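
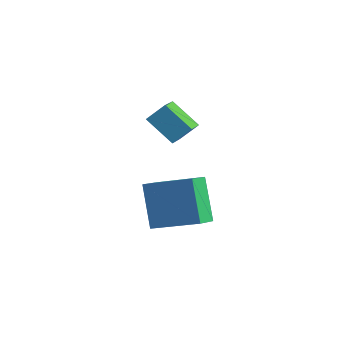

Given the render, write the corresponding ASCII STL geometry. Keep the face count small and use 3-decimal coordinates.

solid 
facet normal -0.839 -0.405 -0.362
outer loop
vertex -1.676 -2.278 0.327
vertex -1.864 -1.536 -0.067
vertex -0.885 -2.763 -0.964
endloop
endfacet
facet normal 0.218 -0.862 0.457
outer loop
vertex 0.484 -2.104 -0.373
vertex -1.676 -2.278 0.327
vertex -0.885 -2.763 -0.964
endloop
endfacet
facet normal -0.839 -0.404 -0.363
outer loop
vertex -0.885 -2.763 -0.964
vertex -1.864 -1.536 -0.067
vertex -1.072 -2.021 -1.358
endloop
endfacet
facet normal 0.498 -0.306 -0.812
outer loop
vertex -1.072 -2.021 -1.358
vertex 0.484 -2.104 -0.373
vertex -0.885 -2.763 -0.964
endloop
endfacet
facet normal -0.497 0.305 0.812
outer loop
vertex -1.676 -2.278 0.327
vertex -0.495 -0.877 0.524
vertex -1.864 -1.536 -0.067
endloop
endfacet
facet normal 0.218 -0.862 0.457
outer loop
vertex -0.308 -1.619 0.918
vertex -1.676 -2.278 0.327
vertex 0.484 -2.104 -0.373
endloop
endfacet
facet normal -0.498 0.306 0.812
outer loop
vertex -0.308 -1.619 0.918
vertex -0.495 -0.877 0.524
vertex -1.676 -2.278 0.327
endloop
endfacet
facet normal -0.218 0.862 -0.457
outer loop
vertex -1.864 -1.536 -0.067
vertex -0.495 -0.877 0.524
vertex -1.072 -2.021 -1.358
endloop
endfacet
facet normal 0.498 -0.305 -0.812
outer loop
vertex 0.296 -1.362 -0.767
vertex 0.484 -2.104 -0.373
vertex -1.072 -2.021 -1.358
endloop
endfacet
facet normal -0.218 0.862 -0.457
outer loop
vertex -1.072 -2.021 -1.358
vertex -0.495 -0.877 0.524
vertex 0.296 -1.362 -0.767
endloop
endfacet
facet normal 0.839 0.405 0.363
outer loop
vertex 0.296 -1.362 -0.767
vertex -0.308 -1.619 0.918
vertex 0.484 -2.104 -0.373
endloop
endfacet
facet normal 0.840 0.404 0.363
outer loop
vertex -0.495 -0.877 0.524
vertex -0.308 -1.619 0.918
vertex 0.296 -1.362 -0.767
endloop
endfacet
facet normal -0.422 -0.588 -0.691
outer loop
vertex -4.091 0.297 0.816
vertex -4.546 1.102 0.409
vertex -3.123 0.471 0.077
endloop
endfacet
facet normal 0.450 -0.797 0.402
outer loop
vertex -2.774 0.958 0.651
vertex -4.091 0.297 0.816
vertex -3.123 0.471 0.077
endloop
endfacet
facet normal -0.422 -0.587 -0.691
outer loop
vertex -3.123 0.471 0.077
vertex -4.546 1.102 0.409
vertex -3.579 1.276 -0.329
endloop
endfacet
facet normal 0.787 0.143 -0.600
outer loop
vertex -3.579 1.276 -0.329
vertex -2.774 0.958 0.651
vertex -3.123 0.471 0.077
endloop
endfacet
facet normal -0.788 -0.142 0.599
outer loop
vertex -4.091 0.297 0.816
vertex -4.197 1.589 0.983
vertex -4.546 1.102 0.409
endloop
endfacet
facet normal 0.450 -0.797 0.402
outer loop
vertex -3.741 0.784 1.389
vertex -4.091 0.297 0.816
vertex -2.774 0.958 0.651
endloop
endfacet
facet normal -0.786 -0.142 0.601
outer loop
vertex -3.741 0.784 1.389
vertex -4.197 1.589 0.983
vertex -4.091 0.297 0.816
endloop
endfacet
facet normal -0.450 0.797 -0.402
outer loop
vertex -4.546 1.102 0.409
vertex -4.197 1.589 0.983
vertex -3.579 1.276 -0.329
endloop
endfacet
facet normal 0.787 0.141 -0.601
outer loop
vertex -3.229 1.763 0.244
vertex -2.774 0.958 0.651
vertex -3.579 1.276 -0.329
endloop
endfacet
facet normal -0.450 0.797 -0.402
outer loop
vertex -3.579 1.276 -0.329
vertex -4.197 1.589 0.983
vertex -3.229 1.763 0.244
endloop
endfacet
facet normal 0.421 0.587 0.691
outer loop
vertex -3.229 1.763 0.244
vertex -3.741 0.784 1.389
vertex -2.774 0.958 0.651
endloop
endfacet
facet normal 0.422 0.587 0.691
outer loop
vertex -4.197 1.589 0.983
vertex -3.741 0.784 1.389
vertex -3.229 1.763 0.244
endloop
endfacet

endsolid


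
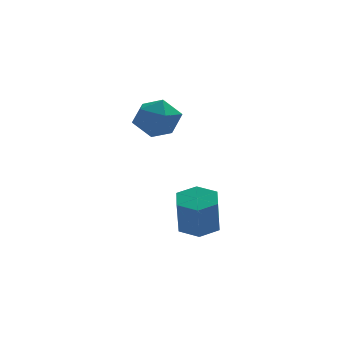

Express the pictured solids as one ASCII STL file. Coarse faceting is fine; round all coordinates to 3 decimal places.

solid 
facet normal 0.354 0.891 -0.284
outer loop
vertex -0.871 2.039 1.893
vertex -1.878 2.512 2.123
vertex -1.08 2.453 2.93
endloop
endfacet
facet normal 0.875 0.484 -0.017
outer loop
vertex -0.871 2.039 1.893
vertex -1.08 2.453 2.93
vertex -0.535 1.464 2.813
endloop
endfacet
facet normal 0.908 -0.116 -0.404
outer loop
vertex -0.871 2.039 1.893
vertex -0.535 1.464 2.813
vertex -0.996 0.911 1.935
endloop
endfacet
facet normal 0.407 -0.079 -0.910
outer loop
vertex -0.871 2.039 1.893
vertex -0.996 0.911 1.935
vertex -1.826 1.559 1.508
endloop
endfacet
facet normal 0.064 0.544 -0.837
outer loop
vertex -0.871 2.039 1.893
vertex -1.826 1.559 1.508
vertex -1.878 2.512 2.123
endloop
endfacet
facet normal 0.695 0.306 0.650
outer loop
vertex -0.535 1.464 2.813
vertex -1.08 2.453 2.93
vertex -1.334 1.581 3.612
endloop
endfacet
facet normal -0.148 0.965 0.217
outer loop
vertex -1.08 2.453 2.93
vertex -1.878 2.512 2.123
vertex -2.164 2.229 3.185
endloop
endfacet
facet normal -0.617 0.403 -0.676
outer loop
vertex -1.878 2.512 2.123
vertex -1.826 1.559 1.508
vertex -2.625 1.676 2.307
endloop
endfacet
facet normal -0.062 -0.604 -0.795
outer loop
vertex -1.826 1.559 1.508
vertex -0.996 0.911 1.935
vertex -2.08 0.687 2.19
endloop
endfacet
facet normal 0.748 -0.663 0.025
outer loop
vertex -0.996 0.911 1.935
vertex -0.535 1.464 2.813
vertex -1.282 0.628 2.997
endloop
endfacet
facet normal -0.407 0.079 0.910
outer loop
vertex -2.289 1.101 3.227
vertex -1.334 1.581 3.612
vertex -2.164 2.229 3.185
endloop
endfacet
facet normal -0.908 0.116 0.404
outer loop
vertex -2.289 1.101 3.227
vertex -2.164 2.229 3.185
vertex -2.625 1.676 2.307
endloop
endfacet
facet normal -0.875 -0.484 0.017
outer loop
vertex -2.289 1.101 3.227
vertex -2.625 1.676 2.307
vertex -2.08 0.687 2.19
endloop
endfacet
facet normal -0.354 -0.891 0.284
outer loop
vertex -2.289 1.101 3.227
vertex -2.08 0.687 2.19
vertex -1.282 0.628 2.997
endloop
endfacet
facet normal -0.064 -0.544 0.837
outer loop
vertex -2.289 1.101 3.227
vertex -1.282 0.628 2.997
vertex -1.334 1.581 3.612
endloop
endfacet
facet normal 0.062 0.604 0.795
outer loop
vertex -2.164 2.229 3.185
vertex -1.334 1.581 3.612
vertex -1.08 2.453 2.93
endloop
endfacet
facet normal -0.748 0.663 -0.025
outer loop
vertex -2.625 1.676 2.307
vertex -2.164 2.229 3.185
vertex -1.878 2.512 2.123
endloop
endfacet
facet normal -0.695 -0.306 -0.650
outer loop
vertex -2.08 0.687 2.19
vertex -2.625 1.676 2.307
vertex -1.826 1.559 1.508
endloop
endfacet
facet normal 0.148 -0.965 -0.217
outer loop
vertex -1.282 0.628 2.997
vertex -2.08 0.687 2.19
vertex -0.996 0.911 1.935
endloop
endfacet
facet normal 0.617 -0.403 0.676
outer loop
vertex -1.334 1.581 3.612
vertex -1.282 0.628 2.997
vertex -0.535 1.464 2.813
endloop
endfacet
facet normal 0.064 0.337 -0.939
outer loop
vertex 0.926 0.39 -2.779
vertex 0.069 -0.016 -2.983
vertex 0.108 0.895 -2.653
endloop
endfacet
facet normal 0.533 0.784 0.318
outer loop
vertex 0.926 0.39 -2.779
vertex 0.108 0.895 -2.653
vertex 0.808 -0.239 -1.033
endloop
endfacet
facet normal 0.534 0.784 0.318
outer loop
vertex 0.808 -0.239 -1.033
vertex 0.108 0.895 -2.653
vertex -0.01 0.267 -0.906
endloop
endfacet
facet normal -0.064 -0.338 0.939
outer loop
vertex 0.808 -0.239 -1.033
vertex -0.01 0.267 -0.906
vertex -0.049 -0.644 -1.237
endloop
endfacet
facet normal 0.064 0.337 -0.939
outer loop
vertex 0.108 0.895 -2.653
vertex 0.069 -0.016 -2.983
vertex -0.749 0.49 -2.857
endloop
endfacet
facet normal -0.463 0.843 0.272
outer loop
vertex 0.108 0.895 -2.653
vertex -0.749 0.49 -2.857
vertex -0.01 0.267 -0.906
endloop
endfacet
facet normal -0.464 0.843 0.272
outer loop
vertex -0.01 0.267 -0.906
vertex -0.749 0.49 -2.857
vertex -0.867 -0.139 -1.11
endloop
endfacet
facet normal -0.063 -0.338 0.939
outer loop
vertex -0.01 0.267 -0.906
vertex -0.867 -0.139 -1.11
vertex -0.049 -0.644 -1.237
endloop
endfacet
facet normal 0.064 0.337 -0.939
outer loop
vertex -0.749 0.49 -2.857
vertex 0.069 -0.016 -2.983
vertex -0.788 -0.421 -3.187
endloop
endfacet
facet normal -0.997 0.059 -0.046
outer loop
vertex -0.749 0.49 -2.857
vertex -0.788 -0.421 -3.187
vertex -0.867 -0.139 -1.11
endloop
endfacet
facet normal -0.997 0.059 -0.046
outer loop
vertex -0.867 -0.139 -1.11
vertex -0.788 -0.421 -3.187
vertex -0.906 -1.05 -1.441
endloop
endfacet
facet normal -0.063 -0.338 0.939
outer loop
vertex -0.867 -0.139 -1.11
vertex -0.906 -1.05 -1.441
vertex -0.049 -0.644 -1.237
endloop
endfacet
facet normal 0.064 0.338 -0.939
outer loop
vertex -0.788 -0.421 -3.187
vertex 0.069 -0.016 -2.983
vertex 0.03 -0.927 -3.314
endloop
endfacet
facet normal -0.534 -0.783 -0.318
outer loop
vertex -0.788 -0.421 -3.187
vertex 0.03 -0.927 -3.314
vertex -0.906 -1.05 -1.441
endloop
endfacet
facet normal -0.533 -0.784 -0.318
outer loop
vertex -0.906 -1.05 -1.441
vertex 0.03 -0.927 -3.314
vertex -0.088 -1.555 -1.567
endloop
endfacet
facet normal -0.064 -0.337 0.939
outer loop
vertex -0.906 -1.05 -1.441
vertex -0.088 -1.555 -1.567
vertex -0.049 -0.644 -1.237
endloop
endfacet
facet normal 0.063 0.338 -0.939
outer loop
vertex 0.03 -0.927 -3.314
vertex 0.069 -0.016 -2.983
vertex 0.887 -0.521 -3.11
endloop
endfacet
facet normal 0.464 -0.843 -0.272
outer loop
vertex 0.03 -0.927 -3.314
vertex 0.887 -0.521 -3.11
vertex -0.088 -1.555 -1.567
endloop
endfacet
facet normal 0.463 -0.843 -0.272
outer loop
vertex -0.088 -1.555 -1.567
vertex 0.887 -0.521 -3.11
vertex 0.769 -1.15 -1.363
endloop
endfacet
facet normal -0.064 -0.337 0.939
outer loop
vertex -0.088 -1.555 -1.567
vertex 0.769 -1.15 -1.363
vertex -0.049 -0.644 -1.237
endloop
endfacet
facet normal 0.063 0.338 -0.939
outer loop
vertex 0.887 -0.521 -3.11
vertex 0.069 -0.016 -2.983
vertex 0.926 0.39 -2.779
endloop
endfacet
facet normal 0.997 -0.059 0.046
outer loop
vertex 0.887 -0.521 -3.11
vertex 0.926 0.39 -2.779
vertex 0.769 -1.15 -1.363
endloop
endfacet
facet normal 0.997 -0.059 0.046
outer loop
vertex 0.769 -1.15 -1.363
vertex 0.926 0.39 -2.779
vertex 0.808 -0.239 -1.033
endloop
endfacet
facet normal -0.064 -0.337 0.939
outer loop
vertex 0.769 -1.15 -1.363
vertex 0.808 -0.239 -1.033
vertex -0.049 -0.644 -1.237
endloop
endfacet

endsolid


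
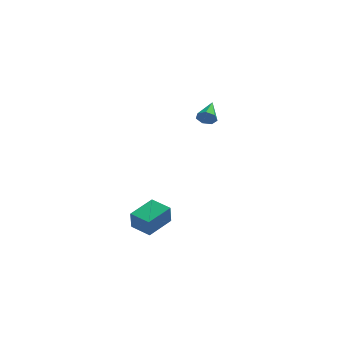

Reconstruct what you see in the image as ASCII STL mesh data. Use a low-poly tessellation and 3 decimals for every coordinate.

solid 
facet normal -0.083 -0.935 -0.344
outer loop
vertex 1.277 3.424 -0.034
vertex 1.047 3.281 0.41
vertex 0.827 3.461 -0.026
endloop
endfacet
facet normal 0.039 0.644 -0.764
outer loop
vertex 1.277 3.424 -0.034
vertex 0.827 3.461 -0.026
vertex 1.153 4.479 0.85
endloop
endfacet
facet normal -0.084 -0.935 -0.344
outer loop
vertex 0.827 3.461 -0.026
vertex 1.047 3.281 0.41
vertex 0.543 3.363 0.31
endloop
endfacet
facet normal -0.696 0.583 -0.418
outer loop
vertex 0.827 3.461 -0.026
vertex 0.543 3.363 0.31
vertex 1.153 4.479 0.85
endloop
endfacet
facet normal -0.084 -0.935 -0.344
outer loop
vertex 0.543 3.363 0.31
vertex 1.047 3.281 0.41
vertex 0.638 3.203 0.722
endloop
endfacet
facet normal -0.886 0.325 0.330
outer loop
vertex 0.543 3.363 0.31
vertex 0.638 3.203 0.722
vertex 1.153 4.479 0.85
endloop
endfacet
facet normal -0.084 -0.935 -0.344
outer loop
vertex 0.638 3.203 0.722
vertex 1.047 3.281 0.41
vertex 1.041 3.102 0.898
endloop
endfacet
facet normal -0.386 0.063 0.920
outer loop
vertex 0.638 3.203 0.722
vertex 1.041 3.102 0.898
vertex 1.153 4.479 0.85
endloop
endfacet
facet normal -0.081 -0.935 -0.344
outer loop
vertex 1.041 3.102 0.898
vertex 1.047 3.281 0.41
vertex 1.448 3.137 0.707
endloop
endfacet
facet normal 0.425 -0.003 0.905
outer loop
vertex 1.041 3.102 0.898
vertex 1.448 3.137 0.707
vertex 1.153 4.479 0.85
endloop
endfacet
facet normal -0.082 -0.936 -0.343
outer loop
vertex 1.448 3.137 0.707
vertex 1.047 3.281 0.41
vertex 1.553 3.28 0.292
endloop
endfacet
facet normal 0.939 0.175 0.298
outer loop
vertex 1.448 3.137 0.707
vertex 1.553 3.28 0.292
vertex 1.153 4.479 0.85
endloop
endfacet
facet normal -0.082 -0.935 -0.344
outer loop
vertex 1.553 3.28 0.292
vertex 1.047 3.281 0.41
vertex 1.277 3.424 -0.034
endloop
endfacet
facet normal 0.767 0.463 -0.445
outer loop
vertex 1.553 3.28 0.292
vertex 1.277 3.424 -0.034
vertex 1.153 4.479 0.85
endloop
endfacet
facet normal -0.524 -0.829 -0.193
outer loop
vertex -0.56 -3.072 -2.909
vertex -1.471 -2.527 -2.776
vertex -0.564 -2.847 -3.863
endloop
endfacet
facet normal 0.852 -0.510 -0.124
outer loop
vertex 0.191 -1.653 -3.584
vertex -0.56 -3.072 -2.909
vertex -0.564 -2.847 -3.863
endloop
endfacet
facet normal -0.524 -0.829 -0.193
outer loop
vertex -0.564 -2.847 -3.863
vertex -1.471 -2.527 -2.776
vertex -1.475 -2.302 -3.73
endloop
endfacet
facet normal -0.004 0.230 -0.973
outer loop
vertex -1.475 -2.302 -3.73
vertex 0.191 -1.653 -3.584
vertex -0.564 -2.847 -3.863
endloop
endfacet
facet normal 0.004 -0.230 0.973
outer loop
vertex -0.56 -3.072 -2.909
vertex -0.716 -1.333 -2.497
vertex -1.471 -2.527 -2.776
endloop
endfacet
facet normal 0.852 -0.510 -0.124
outer loop
vertex 0.195 -1.878 -2.63
vertex -0.56 -3.072 -2.909
vertex 0.191 -1.653 -3.584
endloop
endfacet
facet normal 0.004 -0.230 0.973
outer loop
vertex 0.195 -1.878 -2.63
vertex -0.716 -1.333 -2.497
vertex -0.56 -3.072 -2.909
endloop
endfacet
facet normal -0.852 0.510 0.124
outer loop
vertex -1.471 -2.527 -2.776
vertex -0.716 -1.333 -2.497
vertex -1.475 -2.302 -3.73
endloop
endfacet
facet normal -0.004 0.230 -0.973
outer loop
vertex -0.72 -1.108 -3.451
vertex 0.191 -1.653 -3.584
vertex -1.475 -2.302 -3.73
endloop
endfacet
facet normal -0.852 0.510 0.124
outer loop
vertex -1.475 -2.302 -3.73
vertex -0.716 -1.333 -2.497
vertex -0.72 -1.108 -3.451
endloop
endfacet
facet normal 0.524 0.829 0.193
outer loop
vertex -0.72 -1.108 -3.451
vertex 0.195 -1.878 -2.63
vertex 0.191 -1.653 -3.584
endloop
endfacet
facet normal 0.524 0.829 0.193
outer loop
vertex -0.716 -1.333 -2.497
vertex 0.195 -1.878 -2.63
vertex -0.72 -1.108 -3.451
endloop
endfacet

endsolid


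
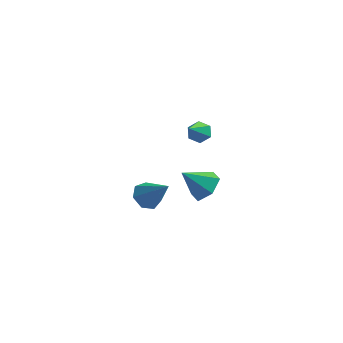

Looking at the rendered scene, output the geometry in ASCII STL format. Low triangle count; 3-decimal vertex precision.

solid 
facet normal 0.073 0.747 -0.661
outer loop
vertex 0.532 1.161 1.238
vertex -0.048 1.315 1.348
vertex 0.401 1.563 1.678
endloop
endfacet
facet normal 0.922 -0.107 0.372
outer loop
vertex 0.532 1.161 1.238
vertex 0.401 1.563 1.678
vertex -0.192 -0.155 2.652
endloop
endfacet
facet normal 0.073 0.747 -0.661
outer loop
vertex 0.401 1.563 1.678
vertex -0.048 1.315 1.348
vertex -0.178 1.717 1.788
endloop
endfacet
facet normal 0.273 0.401 0.874
outer loop
vertex 0.401 1.563 1.678
vertex -0.178 1.717 1.788
vertex -0.192 -0.155 2.652
endloop
endfacet
facet normal 0.073 0.747 -0.661
outer loop
vertex -0.178 1.717 1.788
vertex -0.048 1.315 1.348
vertex -0.628 1.469 1.458
endloop
endfacet
facet normal -0.668 0.316 0.674
outer loop
vertex -0.178 1.717 1.788
vertex -0.628 1.469 1.458
vertex -0.192 -0.155 2.652
endloop
endfacet
facet normal 0.073 0.746 -0.662
outer loop
vertex -0.628 1.469 1.458
vertex -0.048 1.315 1.348
vertex -0.497 1.067 1.019
endloop
endfacet
facet normal -0.960 -0.280 -0.030
outer loop
vertex -0.628 1.469 1.458
vertex -0.497 1.067 1.019
vertex -0.192 -0.155 2.652
endloop
endfacet
facet normal 0.073 0.746 -0.662
outer loop
vertex -0.497 1.067 1.019
vertex -0.048 1.315 1.348
vertex 0.083 0.913 0.909
endloop
endfacet
facet normal -0.310 -0.788 -0.532
outer loop
vertex -0.497 1.067 1.019
vertex 0.083 0.913 0.909
vertex -0.192 -0.155 2.652
endloop
endfacet
facet normal 0.073 0.746 -0.662
outer loop
vertex 0.083 0.913 0.909
vertex -0.048 1.315 1.348
vertex 0.532 1.161 1.238
endloop
endfacet
facet normal 0.630 -0.702 -0.331
outer loop
vertex 0.083 0.913 0.909
vertex 0.532 1.161 1.238
vertex -0.192 -0.155 2.652
endloop
endfacet
facet normal -0.635 0.267 -0.725
outer loop
vertex -2.192 2.563 -5.011
vertex -2.82 2.282 -4.565
vertex -2.494 3.035 -4.573
endloop
endfacet
facet normal 0.832 0.554 -0.023
outer loop
vertex -2.192 2.563 -5.011
vertex -2.494 3.035 -4.573
vertex -1.62 1.778 -3.195
endloop
endfacet
facet normal -0.634 0.267 -0.726
outer loop
vertex -2.494 3.035 -4.573
vertex -2.82 2.282 -4.565
vertex -3.042 2.94 -4.129
endloop
endfacet
facet normal 0.296 0.792 0.535
outer loop
vertex -2.494 3.035 -4.573
vertex -3.042 2.94 -4.129
vertex -1.62 1.778 -3.195
endloop
endfacet
facet normal -0.635 0.266 -0.725
outer loop
vertex -3.042 2.94 -4.129
vertex -2.82 2.282 -4.565
vertex -3.422 2.349 -4.013
endloop
endfacet
facet normal -0.289 0.360 0.887
outer loop
vertex -3.042 2.94 -4.129
vertex -3.422 2.349 -4.013
vertex -1.62 1.778 -3.195
endloop
endfacet
facet normal -0.635 0.268 -0.725
outer loop
vertex -3.422 2.349 -4.013
vertex -2.82 2.282 -4.565
vertex -3.349 1.708 -4.314
endloop
endfacet
facet normal -0.482 -0.417 0.771
outer loop
vertex -3.422 2.349 -4.013
vertex -3.349 1.708 -4.314
vertex -1.62 1.778 -3.195
endloop
endfacet
facet normal -0.635 0.268 -0.725
outer loop
vertex -3.349 1.708 -4.314
vertex -2.82 2.282 -4.565
vertex -2.877 1.5 -4.804
endloop
endfacet
facet normal -0.137 -0.952 0.272
outer loop
vertex -3.349 1.708 -4.314
vertex -2.877 1.5 -4.804
vertex -1.62 1.778 -3.195
endloop
endfacet
facet normal -0.634 0.268 -0.725
outer loop
vertex -2.877 1.5 -4.804
vertex -2.82 2.282 -4.565
vertex -2.362 1.88 -5.114
endloop
endfacet
facet normal 0.483 -0.844 -0.232
outer loop
vertex -2.877 1.5 -4.804
vertex -2.362 1.88 -5.114
vertex -1.62 1.778 -3.195
endloop
endfacet
facet normal -0.635 0.267 -0.725
outer loop
vertex -2.362 1.88 -5.114
vertex -2.82 2.282 -4.565
vertex -2.192 2.563 -5.011
endloop
endfacet
facet normal 0.915 -0.173 -0.363
outer loop
vertex -2.362 1.88 -5.114
vertex -2.192 2.563 -5.011
vertex -1.62 1.778 -3.195
endloop
endfacet
facet normal 0.669 0.255 -0.698
outer loop
vertex 1.193 0.169 -0.835
vertex 0.535 0.136 -1.478
vertex 0.702 0.923 -1.03
endloop
endfacet
facet normal 0.153 0.339 0.928
outer loop
vertex 1.193 0.169 -0.835
vertex 0.702 0.923 -1.03
vertex -0.495 -0.256 -0.402
endloop
endfacet
facet normal 0.670 0.255 -0.697
outer loop
vertex 0.702 0.923 -1.03
vertex 0.535 0.136 -1.478
vertex 0.045 0.89 -1.673
endloop
endfacet
facet normal -0.488 0.741 0.461
outer loop
vertex 0.702 0.923 -1.03
vertex 0.045 0.89 -1.673
vertex -0.495 -0.256 -0.402
endloop
endfacet
facet normal 0.669 0.254 -0.699
outer loop
vertex 0.045 0.89 -1.673
vertex 0.535 0.136 -1.478
vertex -0.123 0.103 -2.12
endloop
endfacet
facet normal -0.947 0.285 -0.146
outer loop
vertex 0.045 0.89 -1.673
vertex -0.123 0.103 -2.12
vertex -0.495 -0.256 -0.402
endloop
endfacet
facet normal 0.669 0.255 -0.698
outer loop
vertex -0.123 0.103 -2.12
vertex 0.535 0.136 -1.478
vertex 0.368 -0.65 -1.925
endloop
endfacet
facet normal -0.767 -0.574 -0.286
outer loop
vertex -0.123 0.103 -2.12
vertex 0.368 -0.65 -1.925
vertex -0.495 -0.256 -0.402
endloop
endfacet
facet normal 0.669 0.255 -0.698
outer loop
vertex 0.368 -0.65 -1.925
vertex 0.535 0.136 -1.478
vertex 1.026 -0.617 -1.282
endloop
endfacet
facet normal -0.127 -0.975 0.180
outer loop
vertex 0.368 -0.65 -1.925
vertex 1.026 -0.617 -1.282
vertex -0.495 -0.256 -0.402
endloop
endfacet
facet normal 0.669 0.255 -0.698
outer loop
vertex 1.026 -0.617 -1.282
vertex 0.535 0.136 -1.478
vertex 1.193 0.169 -0.835
endloop
endfacet
facet normal 0.333 -0.519 0.788
outer loop
vertex 1.026 -0.617 -1.282
vertex 1.193 0.169 -0.835
vertex -0.495 -0.256 -0.402
endloop
endfacet

endsolid


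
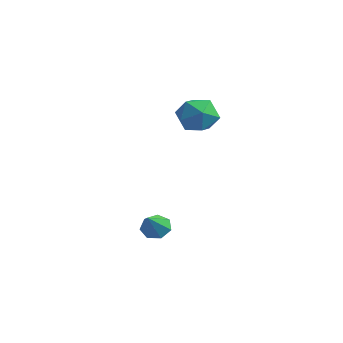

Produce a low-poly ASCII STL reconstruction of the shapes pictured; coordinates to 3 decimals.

solid 
facet normal -0.432 0.625 -0.650
outer loop
vertex 3.262 -2.502 -3.791
vertex 2.758 -2.39 -3.348
vertex 3.346 -2.054 -3.416
endloop
endfacet
facet normal 0.989 -0.077 -0.130
outer loop
vertex 3.262 -2.502 -3.791
vertex 3.346 -2.054 -3.416
vertex 3.382 -3.29 -2.412
endloop
endfacet
facet normal -0.432 0.625 -0.650
outer loop
vertex 3.346 -2.054 -3.416
vertex 2.758 -2.39 -3.348
vertex 2.987 -1.859 -2.99
endloop
endfacet
facet normal 0.782 0.407 0.473
outer loop
vertex 3.346 -2.054 -3.416
vertex 2.987 -1.859 -2.99
vertex 3.382 -3.29 -2.412
endloop
endfacet
facet normal -0.433 0.625 -0.650
outer loop
vertex 2.987 -1.859 -2.99
vertex 2.758 -2.39 -3.348
vertex 2.456 -2.064 -2.833
endloop
endfacet
facet normal 0.115 0.399 0.910
outer loop
vertex 2.987 -1.859 -2.99
vertex 2.456 -2.064 -2.833
vertex 3.382 -3.29 -2.412
endloop
endfacet
facet normal -0.433 0.625 -0.650
outer loop
vertex 2.456 -2.064 -2.833
vertex 2.758 -2.39 -3.348
vertex 2.153 -2.514 -3.064
endloop
endfacet
facet normal -0.512 -0.094 0.854
outer loop
vertex 2.456 -2.064 -2.833
vertex 2.153 -2.514 -3.064
vertex 3.382 -3.29 -2.412
endloop
endfacet
facet normal -0.433 0.624 -0.650
outer loop
vertex 2.153 -2.514 -3.064
vertex 2.758 -2.39 -3.348
vertex 2.305 -2.871 -3.508
endloop
endfacet
facet normal -0.625 -0.699 0.348
outer loop
vertex 2.153 -2.514 -3.064
vertex 2.305 -2.871 -3.508
vertex 3.382 -3.29 -2.412
endloop
endfacet
facet normal -0.433 0.624 -0.650
outer loop
vertex 2.305 -2.871 -3.508
vertex 2.758 -2.39 -3.348
vertex 2.799 -2.866 -3.832
endloop
endfacet
facet normal -0.141 -0.963 -0.230
outer loop
vertex 2.305 -2.871 -3.508
vertex 2.799 -2.866 -3.832
vertex 3.382 -3.29 -2.412
endloop
endfacet
facet normal -0.433 0.624 -0.650
outer loop
vertex 2.799 -2.866 -3.832
vertex 2.758 -2.39 -3.348
vertex 3.262 -2.502 -3.791
endloop
endfacet
facet normal 0.578 -0.686 -0.442
outer loop
vertex 2.799 -2.866 -3.832
vertex 3.262 -2.502 -3.791
vertex 3.382 -3.29 -2.412
endloop
endfacet
facet normal -0.688 0.714 0.128
outer loop
vertex 1.323 0.655 1.809
vertex 1.44 0.584 2.831
vertex 2.021 1.241 2.29
endloop
endfacet
facet normal -0.339 0.804 -0.488
outer loop
vertex 1.323 0.655 1.809
vertex 2.021 1.241 2.29
vertex 2.254 0.794 1.391
endloop
endfacet
facet normal -0.427 0.214 -0.879
outer loop
vertex 1.323 0.655 1.809
vertex 2.254 0.794 1.391
vertex 1.817 -0.139 1.376
endloop
endfacet
facet normal -0.829 -0.241 -0.505
outer loop
vertex 1.323 0.655 1.809
vertex 1.817 -0.139 1.376
vertex 1.313 -0.269 2.266
endloop
endfacet
facet normal -0.991 0.069 0.118
outer loop
vertex 1.323 0.655 1.809
vertex 1.313 -0.269 2.266
vertex 1.44 0.584 2.831
endloop
endfacet
facet normal 0.356 0.870 -0.340
outer loop
vertex 2.254 0.794 1.391
vertex 2.021 1.241 2.29
vertex 2.947 0.809 2.154
endloop
endfacet
facet normal -0.208 0.725 0.657
outer loop
vertex 2.021 1.241 2.29
vertex 1.44 0.584 2.831
vertex 2.443 0.679 3.044
endloop
endfacet
facet normal -0.698 -0.320 0.640
outer loop
vertex 1.44 0.584 2.831
vertex 1.313 -0.269 2.266
vertex 2.006 -0.254 3.029
endloop
endfacet
facet normal -0.437 -0.821 -0.367
outer loop
vertex 1.313 -0.269 2.266
vertex 1.817 -0.139 1.376
vertex 2.239 -0.701 2.13
endloop
endfacet
facet normal 0.215 -0.085 -0.973
outer loop
vertex 1.817 -0.139 1.376
vertex 2.254 0.794 1.391
vertex 2.82 -0.044 1.589
endloop
endfacet
facet normal 0.829 0.241 0.505
outer loop
vertex 2.937 -0.115 2.611
vertex 2.947 0.809 2.154
vertex 2.443 0.679 3.044
endloop
endfacet
facet normal 0.427 -0.214 0.879
outer loop
vertex 2.937 -0.115 2.611
vertex 2.443 0.679 3.044
vertex 2.006 -0.254 3.029
endloop
endfacet
facet normal 0.339 -0.804 0.488
outer loop
vertex 2.937 -0.115 2.611
vertex 2.006 -0.254 3.029
vertex 2.239 -0.701 2.13
endloop
endfacet
facet normal 0.688 -0.714 -0.128
outer loop
vertex 2.937 -0.115 2.611
vertex 2.239 -0.701 2.13
vertex 2.82 -0.044 1.589
endloop
endfacet
facet normal 0.991 -0.069 -0.118
outer loop
vertex 2.937 -0.115 2.611
vertex 2.82 -0.044 1.589
vertex 2.947 0.809 2.154
endloop
endfacet
facet normal 0.437 0.821 0.367
outer loop
vertex 2.443 0.679 3.044
vertex 2.947 0.809 2.154
vertex 2.021 1.241 2.29
endloop
endfacet
facet normal -0.215 0.085 0.973
outer loop
vertex 2.006 -0.254 3.029
vertex 2.443 0.679 3.044
vertex 1.44 0.584 2.831
endloop
endfacet
facet normal -0.356 -0.870 0.340
outer loop
vertex 2.239 -0.701 2.13
vertex 2.006 -0.254 3.029
vertex 1.313 -0.269 2.266
endloop
endfacet
facet normal 0.208 -0.725 -0.657
outer loop
vertex 2.82 -0.044 1.589
vertex 2.239 -0.701 2.13
vertex 1.817 -0.139 1.376
endloop
endfacet
facet normal 0.698 0.320 -0.640
outer loop
vertex 2.947 0.809 2.154
vertex 2.82 -0.044 1.589
vertex 2.254 0.794 1.391
endloop
endfacet

endsolid


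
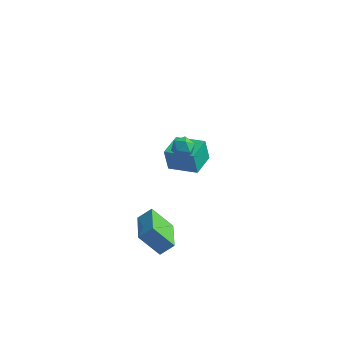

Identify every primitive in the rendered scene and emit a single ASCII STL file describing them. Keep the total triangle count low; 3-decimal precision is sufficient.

solid 
facet normal -0.969 0.095 -0.227
outer loop
vertex -4.885 1.969 -1.742
vertex -4.703 3.544 -1.861
vertex -4.58 1.831 -3.101
endloop
endfacet
facet normal -0.114 -0.991 0.075
outer loop
vertex -2.777 1.656 -2.679
vertex -4.885 1.969 -1.742
vertex -4.58 1.831 -3.101
endloop
endfacet
facet normal -0.969 0.095 -0.227
outer loop
vertex -4.58 1.831 -3.101
vertex -4.703 3.544 -1.861
vertex -4.398 3.406 -3.22
endloop
endfacet
facet normal 0.218 -0.099 -0.971
outer loop
vertex -4.398 3.406 -3.22
vertex -2.777 1.656 -2.679
vertex -4.58 1.831 -3.101
endloop
endfacet
facet normal -0.218 0.099 0.971
outer loop
vertex -4.885 1.969 -1.742
vertex -2.9 3.369 -1.439
vertex -4.703 3.544 -1.861
endloop
endfacet
facet normal -0.114 -0.991 0.075
outer loop
vertex -3.082 1.794 -1.32
vertex -4.885 1.969 -1.742
vertex -2.777 1.656 -2.679
endloop
endfacet
facet normal -0.218 0.099 0.971
outer loop
vertex -3.082 1.794 -1.32
vertex -2.9 3.369 -1.439
vertex -4.885 1.969 -1.742
endloop
endfacet
facet normal 0.114 0.991 -0.075
outer loop
vertex -4.703 3.544 -1.861
vertex -2.9 3.369 -1.439
vertex -4.398 3.406 -3.22
endloop
endfacet
facet normal 0.218 -0.099 -0.971
outer loop
vertex -2.595 3.231 -2.798
vertex -2.777 1.656 -2.679
vertex -4.398 3.406 -3.22
endloop
endfacet
facet normal 0.114 0.991 -0.075
outer loop
vertex -4.398 3.406 -3.22
vertex -2.9 3.369 -1.439
vertex -2.595 3.231 -2.798
endloop
endfacet
facet normal 0.969 -0.095 0.227
outer loop
vertex -2.595 3.231 -2.798
vertex -3.082 1.794 -1.32
vertex -2.777 1.656 -2.679
endloop
endfacet
facet normal 0.969 -0.095 0.227
outer loop
vertex -2.9 3.369 -1.439
vertex -3.082 1.794 -1.32
vertex -2.595 3.231 -2.798
endloop
endfacet
facet normal -0.680 0.565 0.468
outer loop
vertex -2.908 -1.682 3.691
vertex -2.873 -2.106 4.253
vertex -2.444 -1.549 4.204
endloop
endfacet
facet normal -0.291 0.957 0.015
outer loop
vertex -2.908 -1.682 3.691
vertex -2.444 -1.549 4.204
vertex -2.253 -1.48 3.53
endloop
endfacet
facet normal -0.366 0.679 -0.637
outer loop
vertex -2.908 -1.682 3.691
vertex -2.253 -1.48 3.53
vertex -2.564 -1.994 3.161
endloop
endfacet
facet normal -0.801 0.114 -0.587
outer loop
vertex -2.908 -1.682 3.691
vertex -2.564 -1.994 3.161
vertex -2.947 -2.381 3.608
endloop
endfacet
facet normal -0.994 0.044 0.095
outer loop
vertex -2.908 -1.682 3.691
vertex -2.947 -2.381 3.608
vertex -2.873 -2.106 4.253
endloop
endfacet
facet normal 0.395 0.896 0.204
outer loop
vertex -2.253 -1.48 3.53
vertex -2.444 -1.549 4.204
vertex -1.813 -1.779 3.992
endloop
endfacet
facet normal -0.234 0.263 0.936
outer loop
vertex -2.444 -1.549 4.204
vertex -2.873 -2.106 4.253
vertex -2.196 -2.166 4.439
endloop
endfacet
facet normal -0.744 -0.580 0.333
outer loop
vertex -2.873 -2.106 4.253
vertex -2.947 -2.381 3.608
vertex -2.507 -2.68 4.07
endloop
endfacet
facet normal -0.430 -0.467 -0.773
outer loop
vertex -2.947 -2.381 3.608
vertex -2.564 -1.994 3.161
vertex -2.316 -2.611 3.396
endloop
endfacet
facet normal 0.274 0.446 -0.852
outer loop
vertex -2.564 -1.994 3.161
vertex -2.253 -1.48 3.53
vertex -1.887 -2.054 3.347
endloop
endfacet
facet normal 0.801 -0.114 0.587
outer loop
vertex -1.852 -2.478 3.909
vertex -1.813 -1.779 3.992
vertex -2.196 -2.166 4.439
endloop
endfacet
facet normal 0.366 -0.679 0.637
outer loop
vertex -1.852 -2.478 3.909
vertex -2.196 -2.166 4.439
vertex -2.507 -2.68 4.07
endloop
endfacet
facet normal 0.291 -0.957 -0.015
outer loop
vertex -1.852 -2.478 3.909
vertex -2.507 -2.68 4.07
vertex -2.316 -2.611 3.396
endloop
endfacet
facet normal 0.680 -0.565 -0.468
outer loop
vertex -1.852 -2.478 3.909
vertex -2.316 -2.611 3.396
vertex -1.887 -2.054 3.347
endloop
endfacet
facet normal 0.994 -0.044 -0.095
outer loop
vertex -1.852 -2.478 3.909
vertex -1.887 -2.054 3.347
vertex -1.813 -1.779 3.992
endloop
endfacet
facet normal 0.430 0.467 0.773
outer loop
vertex -2.196 -2.166 4.439
vertex -1.813 -1.779 3.992
vertex -2.444 -1.549 4.204
endloop
endfacet
facet normal -0.274 -0.446 0.852
outer loop
vertex -2.507 -2.68 4.07
vertex -2.196 -2.166 4.439
vertex -2.873 -2.106 4.253
endloop
endfacet
facet normal -0.395 -0.896 -0.204
outer loop
vertex -2.316 -2.611 3.396
vertex -2.507 -2.68 4.07
vertex -2.947 -2.381 3.608
endloop
endfacet
facet normal 0.234 -0.263 -0.936
outer loop
vertex -1.887 -2.054 3.347
vertex -2.316 -2.611 3.396
vertex -2.564 -1.994 3.161
endloop
endfacet
facet normal 0.744 0.580 -0.333
outer loop
vertex -1.813 -1.779 3.992
vertex -1.887 -2.054 3.347
vertex -2.253 -1.48 3.53
endloop
endfacet
facet normal -0.669 -0.060 0.741
outer loop
vertex -3.478 -3.887 -2.266
vertex -4.204 -2.004 -2.769
vertex -4.16 -4.325 -2.918
endloop
endfacet
facet normal 0.350 -0.905 0.242
outer loop
vertex -2.956 -4.216 -4.251
vertex -3.478 -3.887 -2.266
vertex -4.16 -4.325 -2.918
endloop
endfacet
facet normal -0.669 -0.060 0.741
outer loop
vertex -4.16 -4.325 -2.918
vertex -4.204 -2.004 -2.769
vertex -4.887 -2.441 -3.421
endloop
endfacet
facet normal -0.656 -0.420 -0.627
outer loop
vertex -4.887 -2.441 -3.421
vertex -2.956 -4.216 -4.251
vertex -4.16 -4.325 -2.918
endloop
endfacet
facet normal 0.656 0.420 0.627
outer loop
vertex -3.478 -3.887 -2.266
vertex -3.0 -1.895 -4.102
vertex -4.204 -2.004 -2.769
endloop
endfacet
facet normal 0.349 -0.906 0.242
outer loop
vertex -2.273 -3.779 -3.599
vertex -3.478 -3.887 -2.266
vertex -2.956 -4.216 -4.251
endloop
endfacet
facet normal 0.656 0.420 0.627
outer loop
vertex -2.273 -3.779 -3.599
vertex -3.0 -1.895 -4.102
vertex -3.478 -3.887 -2.266
endloop
endfacet
facet normal -0.349 0.906 -0.241
outer loop
vertex -4.204 -2.004 -2.769
vertex -3.0 -1.895 -4.102
vertex -4.887 -2.441 -3.421
endloop
endfacet
facet normal -0.656 -0.420 -0.627
outer loop
vertex -3.682 -2.333 -4.754
vertex -2.956 -4.216 -4.251
vertex -4.887 -2.441 -3.421
endloop
endfacet
facet normal -0.349 0.905 -0.243
outer loop
vertex -4.887 -2.441 -3.421
vertex -3.0 -1.895 -4.102
vertex -3.682 -2.333 -4.754
endloop
endfacet
facet normal 0.669 0.060 -0.741
outer loop
vertex -3.682 -2.333 -4.754
vertex -2.273 -3.779 -3.599
vertex -2.956 -4.216 -4.251
endloop
endfacet
facet normal 0.669 0.060 -0.741
outer loop
vertex -3.0 -1.895 -4.102
vertex -2.273 -3.779 -3.599
vertex -3.682 -2.333 -4.754
endloop
endfacet

endsolid


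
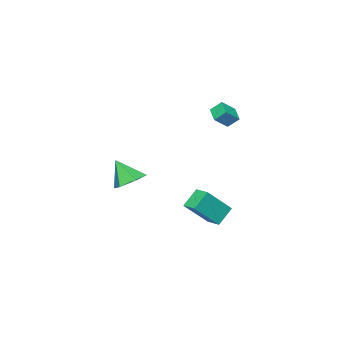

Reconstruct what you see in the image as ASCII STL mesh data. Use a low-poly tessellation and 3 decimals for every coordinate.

solid 
facet normal -0.662 0.245 -0.709
outer loop
vertex -4.282 3.153 -3.681
vertex -4.052 4.079 -3.576
vertex -3.344 3.024 -4.601
endloop
endfacet
facet normal -0.240 -0.965 -0.109
outer loop
vertex -1.928 2.501 -3.084
vertex -4.282 3.153 -3.681
vertex -3.344 3.024 -4.601
endloop
endfacet
facet normal -0.662 0.244 -0.709
outer loop
vertex -3.344 3.024 -4.601
vertex -4.052 4.079 -3.576
vertex -3.114 3.951 -4.496
endloop
endfacet
facet normal 0.711 -0.097 -0.697
outer loop
vertex -3.114 3.951 -4.496
vertex -1.928 2.501 -3.084
vertex -3.344 3.024 -4.601
endloop
endfacet
facet normal -0.711 0.097 0.697
outer loop
vertex -4.282 3.153 -3.681
vertex -2.636 3.556 -2.059
vertex -4.052 4.079 -3.576
endloop
endfacet
facet normal -0.239 -0.965 -0.110
outer loop
vertex -2.866 2.629 -2.164
vertex -4.282 3.153 -3.681
vertex -1.928 2.501 -3.084
endloop
endfacet
facet normal -0.711 0.097 0.697
outer loop
vertex -2.866 2.629 -2.164
vertex -2.636 3.556 -2.059
vertex -4.282 3.153 -3.681
endloop
endfacet
facet normal 0.239 0.965 0.109
outer loop
vertex -4.052 4.079 -3.576
vertex -2.636 3.556 -2.059
vertex -3.114 3.951 -4.496
endloop
endfacet
facet normal 0.711 -0.097 -0.697
outer loop
vertex -1.698 3.427 -2.979
vertex -1.928 2.501 -3.084
vertex -3.114 3.951 -4.496
endloop
endfacet
facet normal 0.240 0.965 0.109
outer loop
vertex -3.114 3.951 -4.496
vertex -2.636 3.556 -2.059
vertex -1.698 3.427 -2.979
endloop
endfacet
facet normal 0.662 -0.245 0.709
outer loop
vertex -1.698 3.427 -2.979
vertex -2.866 2.629 -2.164
vertex -1.928 2.501 -3.084
endloop
endfacet
facet normal 0.662 -0.244 0.709
outer loop
vertex -2.636 3.556 -2.059
vertex -2.866 2.629 -2.164
vertex -1.698 3.427 -2.979
endloop
endfacet
facet normal -0.744 0.262 -0.615
outer loop
vertex -4.542 3.866 3.504
vertex -3.955 4.599 3.106
vertex -4.253 3.319 2.921
endloop
endfacet
facet normal -0.576 -0.719 0.389
outer loop
vertex -3.465 3.041 3.574
vertex -4.542 3.866 3.504
vertex -4.253 3.319 2.921
endloop
endfacet
facet normal -0.743 0.262 -0.615
outer loop
vertex -4.253 3.319 2.921
vertex -3.955 4.599 3.106
vertex -3.666 4.052 2.524
endloop
endfacet
facet normal 0.341 -0.644 -0.685
outer loop
vertex -3.666 4.052 2.524
vertex -3.465 3.041 3.574
vertex -4.253 3.319 2.921
endloop
endfacet
facet normal -0.340 0.644 0.685
outer loop
vertex -4.542 3.866 3.504
vertex -3.167 4.321 3.759
vertex -3.955 4.599 3.106
endloop
endfacet
facet normal -0.576 -0.719 0.390
outer loop
vertex -3.754 3.588 4.156
vertex -4.542 3.866 3.504
vertex -3.465 3.041 3.574
endloop
endfacet
facet normal -0.340 0.644 0.686
outer loop
vertex -3.754 3.588 4.156
vertex -3.167 4.321 3.759
vertex -4.542 3.866 3.504
endloop
endfacet
facet normal 0.576 0.719 -0.389
outer loop
vertex -3.955 4.599 3.106
vertex -3.167 4.321 3.759
vertex -3.666 4.052 2.524
endloop
endfacet
facet normal 0.340 -0.644 -0.685
outer loop
vertex -2.878 3.774 3.176
vertex -3.465 3.041 3.574
vertex -3.666 4.052 2.524
endloop
endfacet
facet normal 0.576 0.719 -0.389
outer loop
vertex -3.666 4.052 2.524
vertex -3.167 4.321 3.759
vertex -2.878 3.774 3.176
endloop
endfacet
facet normal 0.744 -0.262 0.615
outer loop
vertex -2.878 3.774 3.176
vertex -3.754 3.588 4.156
vertex -3.465 3.041 3.574
endloop
endfacet
facet normal 0.744 -0.262 0.615
outer loop
vertex -3.167 4.321 3.759
vertex -3.754 3.588 4.156
vertex -2.878 3.774 3.176
endloop
endfacet
facet normal -0.092 0.536 -0.839
outer loop
vertex 0.834 0.099 -1.533
vertex 0.295 0.75 -1.058
vertex 1.258 0.854 -1.097
endloop
endfacet
facet normal 0.838 -0.534 0.110
outer loop
vertex 0.834 0.099 -1.533
vertex 1.258 0.854 -1.097
vertex 0.445 -0.13 0.318
endloop
endfacet
facet normal -0.092 0.536 -0.839
outer loop
vertex 1.258 0.854 -1.097
vertex 0.295 0.75 -1.058
vertex 0.719 1.505 -0.622
endloop
endfacet
facet normal 0.777 0.211 0.593
outer loop
vertex 1.258 0.854 -1.097
vertex 0.719 1.505 -0.622
vertex 0.445 -0.13 0.318
endloop
endfacet
facet normal -0.092 0.536 -0.839
outer loop
vertex 0.719 1.505 -0.622
vertex 0.295 0.75 -1.058
vertex -0.245 1.401 -0.583
endloop
endfacet
facet normal -0.019 0.501 0.865
outer loop
vertex 0.719 1.505 -0.622
vertex -0.245 1.401 -0.583
vertex 0.445 -0.13 0.318
endloop
endfacet
facet normal -0.092 0.536 -0.839
outer loop
vertex -0.245 1.401 -0.583
vertex 0.295 0.75 -1.058
vertex -0.669 0.646 -1.019
endloop
endfacet
facet normal -0.754 0.045 0.655
outer loop
vertex -0.245 1.401 -0.583
vertex -0.669 0.646 -1.019
vertex 0.445 -0.13 0.318
endloop
endfacet
facet normal -0.092 0.536 -0.839
outer loop
vertex -0.669 0.646 -1.019
vertex 0.295 0.75 -1.058
vertex -0.129 -0.005 -1.494
endloop
endfacet
facet normal -0.693 -0.700 0.171
outer loop
vertex -0.669 0.646 -1.019
vertex -0.129 -0.005 -1.494
vertex 0.445 -0.13 0.318
endloop
endfacet
facet normal -0.092 0.536 -0.839
outer loop
vertex -0.129 -0.005 -1.494
vertex 0.295 0.75 -1.058
vertex 0.834 0.099 -1.533
endloop
endfacet
facet normal 0.103 -0.990 -0.101
outer loop
vertex -0.129 -0.005 -1.494
vertex 0.834 0.099 -1.533
vertex 0.445 -0.13 0.318
endloop
endfacet

endsolid


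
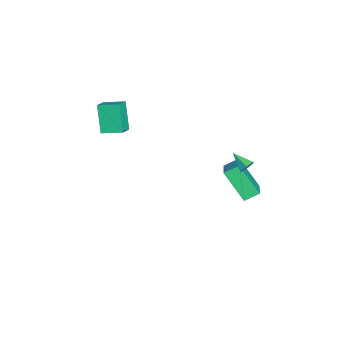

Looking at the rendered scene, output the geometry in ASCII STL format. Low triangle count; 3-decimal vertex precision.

solid 
facet normal 0.528 0.711 -0.464
outer loop
vertex 0.73 3.679 2.438
vertex 0.381 3.695 2.066
vertex 0.333 3.997 2.474
endloop
endfacet
facet normal 0.125 0.044 0.991
outer loop
vertex 0.73 3.679 2.438
vertex 0.333 3.997 2.474
vertex -0.221 2.885 2.594
endloop
endfacet
facet normal 0.530 0.710 -0.463
outer loop
vertex 0.333 3.997 2.474
vertex 0.381 3.695 2.066
vertex -0.015 4.014 2.102
endloop
endfacet
facet normal -0.661 0.398 0.636
outer loop
vertex 0.333 3.997 2.474
vertex -0.015 4.014 2.102
vertex -0.221 2.885 2.594
endloop
endfacet
facet normal 0.530 0.710 -0.463
outer loop
vertex -0.015 4.014 2.102
vertex 0.381 3.695 2.066
vertex 0.033 3.712 1.694
endloop
endfacet
facet normal -0.978 0.097 -0.187
outer loop
vertex -0.015 4.014 2.102
vertex 0.033 3.712 1.694
vertex -0.221 2.885 2.594
endloop
endfacet
facet normal 0.529 0.712 -0.462
outer loop
vertex 0.033 3.712 1.694
vertex 0.381 3.695 2.066
vertex 0.43 3.394 1.658
endloop
endfacet
facet normal -0.507 -0.559 -0.656
outer loop
vertex 0.033 3.712 1.694
vertex 0.43 3.394 1.658
vertex -0.221 2.885 2.594
endloop
endfacet
facet normal 0.529 0.712 -0.462
outer loop
vertex 0.43 3.394 1.658
vertex 0.381 3.695 2.066
vertex 0.778 3.377 2.03
endloop
endfacet
facet normal 0.278 -0.912 -0.302
outer loop
vertex 0.43 3.394 1.658
vertex 0.778 3.377 2.03
vertex -0.221 2.885 2.594
endloop
endfacet
facet normal 0.528 0.711 -0.464
outer loop
vertex 0.778 3.377 2.03
vertex 0.381 3.695 2.066
vertex 0.73 3.679 2.438
endloop
endfacet
facet normal 0.595 -0.611 0.522
outer loop
vertex 0.778 3.377 2.03
vertex 0.73 3.679 2.438
vertex -0.221 2.885 2.594
endloop
endfacet
facet normal -0.325 -0.553 0.767
outer loop
vertex -3.33 2.998 -1.453
vertex -4.672 2.874 -2.112
vertex -3.024 2.169 -1.921
endloop
endfacet
facet normal 0.895 0.082 0.439
outer loop
vertex -2.308 3.386 -3.608
vertex -3.33 2.998 -1.453
vertex -3.024 2.169 -1.921
endloop
endfacet
facet normal -0.325 -0.553 0.767
outer loop
vertex -3.024 2.169 -1.921
vertex -4.672 2.874 -2.112
vertex -4.366 2.045 -2.58
endloop
endfacet
facet normal 0.306 -0.829 -0.468
outer loop
vertex -4.366 2.045 -2.58
vertex -2.308 3.386 -3.608
vertex -3.024 2.169 -1.921
endloop
endfacet
facet normal -0.306 0.829 0.468
outer loop
vertex -3.33 2.998 -1.453
vertex -3.956 4.091 -3.799
vertex -4.672 2.874 -2.112
endloop
endfacet
facet normal 0.895 0.082 0.439
outer loop
vertex -2.614 4.215 -3.14
vertex -3.33 2.998 -1.453
vertex -2.308 3.386 -3.608
endloop
endfacet
facet normal -0.306 0.829 0.468
outer loop
vertex -2.614 4.215 -3.14
vertex -3.956 4.091 -3.799
vertex -3.33 2.998 -1.453
endloop
endfacet
facet normal -0.895 -0.082 -0.439
outer loop
vertex -4.672 2.874 -2.112
vertex -3.956 4.091 -3.799
vertex -4.366 2.045 -2.58
endloop
endfacet
facet normal 0.306 -0.829 -0.468
outer loop
vertex -3.65 3.262 -4.267
vertex -2.308 3.386 -3.608
vertex -4.366 2.045 -2.58
endloop
endfacet
facet normal -0.895 -0.082 -0.439
outer loop
vertex -4.366 2.045 -2.58
vertex -3.956 4.091 -3.799
vertex -3.65 3.262 -4.267
endloop
endfacet
facet normal 0.325 0.553 -0.767
outer loop
vertex -3.65 3.262 -4.267
vertex -2.614 4.215 -3.14
vertex -2.308 3.386 -3.608
endloop
endfacet
facet normal 0.325 0.553 -0.767
outer loop
vertex -3.956 4.091 -3.799
vertex -2.614 4.215 -3.14
vertex -3.65 3.262 -4.267
endloop
endfacet
facet normal -0.509 -0.172 0.843
outer loop
vertex -3.72 -4.871 2.66
vertex -3.581 -3.614 3.001
vertex -4.506 -4.667 2.227
endloop
endfacet
facet normal -0.106 -0.960 -0.260
outer loop
vertex -3.559 -4.346 0.659
vertex -3.72 -4.871 2.66
vertex -4.506 -4.667 2.227
endloop
endfacet
facet normal -0.509 -0.172 0.843
outer loop
vertex -4.506 -4.667 2.227
vertex -3.581 -3.614 3.001
vertex -4.367 -3.41 2.568
endloop
endfacet
facet normal -0.854 0.222 -0.470
outer loop
vertex -4.367 -3.41 2.568
vertex -3.559 -4.346 0.659
vertex -4.506 -4.667 2.227
endloop
endfacet
facet normal 0.854 -0.222 0.470
outer loop
vertex -3.72 -4.871 2.66
vertex -2.634 -3.293 1.433
vertex -3.581 -3.614 3.001
endloop
endfacet
facet normal -0.106 -0.960 -0.260
outer loop
vertex -2.773 -4.55 1.092
vertex -3.72 -4.871 2.66
vertex -3.559 -4.346 0.659
endloop
endfacet
facet normal 0.854 -0.222 0.470
outer loop
vertex -2.773 -4.55 1.092
vertex -2.634 -3.293 1.433
vertex -3.72 -4.871 2.66
endloop
endfacet
facet normal 0.106 0.960 0.260
outer loop
vertex -3.581 -3.614 3.001
vertex -2.634 -3.293 1.433
vertex -4.367 -3.41 2.568
endloop
endfacet
facet normal -0.854 0.222 -0.470
outer loop
vertex -3.42 -3.089 1.0
vertex -3.559 -4.346 0.659
vertex -4.367 -3.41 2.568
endloop
endfacet
facet normal 0.106 0.960 0.260
outer loop
vertex -4.367 -3.41 2.568
vertex -2.634 -3.293 1.433
vertex -3.42 -3.089 1.0
endloop
endfacet
facet normal 0.509 0.172 -0.843
outer loop
vertex -3.42 -3.089 1.0
vertex -2.773 -4.55 1.092
vertex -3.559 -4.346 0.659
endloop
endfacet
facet normal 0.509 0.172 -0.843
outer loop
vertex -2.634 -3.293 1.433
vertex -2.773 -4.55 1.092
vertex -3.42 -3.089 1.0
endloop
endfacet

endsolid


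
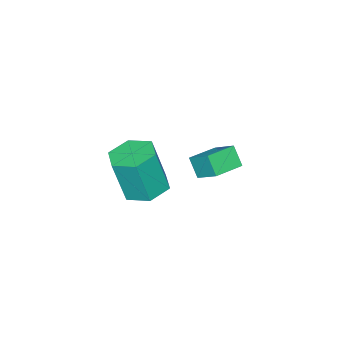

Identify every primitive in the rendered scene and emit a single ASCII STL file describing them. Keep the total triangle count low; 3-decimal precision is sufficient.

solid 
facet normal -0.156 0.196 -0.968
outer loop
vertex -0.661 -3.054 -4.92
vertex -1.624 -2.864 -4.726
vertex -0.95 -2.126 -4.685
endloop
endfacet
facet normal 0.945 0.316 -0.088
outer loop
vertex -0.661 -3.054 -4.92
vertex -0.95 -2.126 -4.685
vertex -0.334 -3.466 -2.887
endloop
endfacet
facet normal 0.945 0.316 -0.088
outer loop
vertex -0.334 -3.466 -2.887
vertex -0.95 -2.126 -4.685
vertex -0.623 -2.538 -2.653
endloop
endfacet
facet normal 0.156 -0.196 0.968
outer loop
vertex -0.334 -3.466 -2.887
vertex -0.623 -2.538 -2.653
vertex -1.296 -3.276 -2.694
endloop
endfacet
facet normal -0.155 0.196 -0.968
outer loop
vertex -0.95 -2.126 -4.685
vertex -1.624 -2.864 -4.726
vertex -1.913 -1.936 -4.492
endloop
endfacet
facet normal 0.222 0.962 0.159
outer loop
vertex -0.95 -2.126 -4.685
vertex -1.913 -1.936 -4.492
vertex -0.623 -2.538 -2.653
endloop
endfacet
facet normal 0.222 0.962 0.159
outer loop
vertex -0.623 -2.538 -2.653
vertex -1.913 -1.936 -4.492
vertex -1.585 -2.348 -2.459
endloop
endfacet
facet normal 0.156 -0.196 0.968
outer loop
vertex -0.623 -2.538 -2.653
vertex -1.585 -2.348 -2.459
vertex -1.296 -3.276 -2.694
endloop
endfacet
facet normal -0.156 0.196 -0.968
outer loop
vertex -1.913 -1.936 -4.492
vertex -1.624 -2.864 -4.726
vertex -2.586 -2.674 -4.533
endloop
endfacet
facet normal -0.723 0.645 0.247
outer loop
vertex -1.913 -1.936 -4.492
vertex -2.586 -2.674 -4.533
vertex -1.585 -2.348 -2.459
endloop
endfacet
facet normal -0.722 0.646 0.247
outer loop
vertex -1.585 -2.348 -2.459
vertex -2.586 -2.674 -4.533
vertex -2.259 -3.086 -2.5
endloop
endfacet
facet normal 0.156 -0.196 0.968
outer loop
vertex -1.585 -2.348 -2.459
vertex -2.259 -3.086 -2.5
vertex -1.296 -3.276 -2.694
endloop
endfacet
facet normal -0.156 0.196 -0.968
outer loop
vertex -2.586 -2.674 -4.533
vertex -1.624 -2.864 -4.726
vertex -2.297 -3.602 -4.767
endloop
endfacet
facet normal -0.945 -0.316 0.088
outer loop
vertex -2.586 -2.674 -4.533
vertex -2.297 -3.602 -4.767
vertex -2.259 -3.086 -2.5
endloop
endfacet
facet normal -0.945 -0.316 0.088
outer loop
vertex -2.259 -3.086 -2.5
vertex -2.297 -3.602 -4.767
vertex -1.97 -4.014 -2.735
endloop
endfacet
facet normal 0.156 -0.196 0.968
outer loop
vertex -2.259 -3.086 -2.5
vertex -1.97 -4.014 -2.735
vertex -1.296 -3.276 -2.694
endloop
endfacet
facet normal -0.156 0.196 -0.968
outer loop
vertex -2.297 -3.602 -4.767
vertex -1.624 -2.864 -4.726
vertex -1.335 -3.792 -4.961
endloop
endfacet
facet normal -0.222 -0.962 -0.159
outer loop
vertex -2.297 -3.602 -4.767
vertex -1.335 -3.792 -4.961
vertex -1.97 -4.014 -2.735
endloop
endfacet
facet normal -0.222 -0.962 -0.159
outer loop
vertex -1.97 -4.014 -2.735
vertex -1.335 -3.792 -4.961
vertex -1.007 -4.204 -2.928
endloop
endfacet
facet normal 0.155 -0.196 0.968
outer loop
vertex -1.97 -4.014 -2.735
vertex -1.007 -4.204 -2.928
vertex -1.296 -3.276 -2.694
endloop
endfacet
facet normal -0.156 0.196 -0.968
outer loop
vertex -1.335 -3.792 -4.961
vertex -1.624 -2.864 -4.726
vertex -0.661 -3.054 -4.92
endloop
endfacet
facet normal 0.722 -0.646 -0.247
outer loop
vertex -1.335 -3.792 -4.961
vertex -0.661 -3.054 -4.92
vertex -1.007 -4.204 -2.928
endloop
endfacet
facet normal 0.723 -0.645 -0.247
outer loop
vertex -1.007 -4.204 -2.928
vertex -0.661 -3.054 -4.92
vertex -0.334 -3.466 -2.887
endloop
endfacet
facet normal 0.156 -0.196 0.968
outer loop
vertex -1.007 -4.204 -2.928
vertex -0.334 -3.466 -2.887
vertex -1.296 -3.276 -2.694
endloop
endfacet
facet normal -0.976 0.197 -0.094
outer loop
vertex -1.248 1.489 0.287
vertex -1.072 2.01 -0.451
vertex -1.368 0.576 -0.386
endloop
endfacet
facet normal -0.191 -0.566 0.802
outer loop
vertex -0.148 0.33 -0.269
vertex -1.248 1.489 0.287
vertex -1.368 0.576 -0.386
endloop
endfacet
facet normal -0.976 0.197 -0.094
outer loop
vertex -1.368 0.576 -0.386
vertex -1.072 2.01 -0.451
vertex -1.192 1.097 -1.124
endloop
endfacet
facet normal -0.105 -0.800 -0.590
outer loop
vertex -1.192 1.097 -1.124
vertex -0.148 0.33 -0.269
vertex -1.368 0.576 -0.386
endloop
endfacet
facet normal 0.105 0.800 0.590
outer loop
vertex -1.248 1.489 0.287
vertex 0.148 1.764 -0.334
vertex -1.072 2.01 -0.451
endloop
endfacet
facet normal -0.191 -0.566 0.802
outer loop
vertex -0.028 1.243 0.404
vertex -1.248 1.489 0.287
vertex -0.148 0.33 -0.269
endloop
endfacet
facet normal 0.105 0.800 0.590
outer loop
vertex -0.028 1.243 0.404
vertex 0.148 1.764 -0.334
vertex -1.248 1.489 0.287
endloop
endfacet
facet normal 0.191 0.566 -0.802
outer loop
vertex -1.072 2.01 -0.451
vertex 0.148 1.764 -0.334
vertex -1.192 1.097 -1.124
endloop
endfacet
facet normal -0.105 -0.800 -0.590
outer loop
vertex 0.028 0.851 -1.007
vertex -0.148 0.33 -0.269
vertex -1.192 1.097 -1.124
endloop
endfacet
facet normal 0.191 0.566 -0.802
outer loop
vertex -1.192 1.097 -1.124
vertex 0.148 1.764 -0.334
vertex 0.028 0.851 -1.007
endloop
endfacet
facet normal 0.976 -0.197 0.094
outer loop
vertex 0.028 0.851 -1.007
vertex -0.028 1.243 0.404
vertex -0.148 0.33 -0.269
endloop
endfacet
facet normal 0.976 -0.197 0.094
outer loop
vertex 0.148 1.764 -0.334
vertex -0.028 1.243 0.404
vertex 0.028 0.851 -1.007
endloop
endfacet

endsolid


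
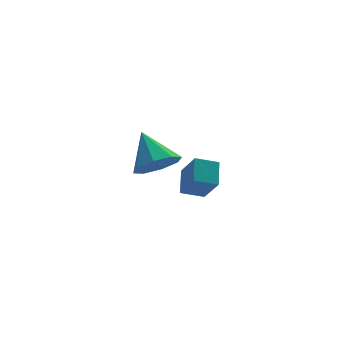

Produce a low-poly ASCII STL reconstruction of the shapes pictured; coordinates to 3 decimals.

solid 
facet normal 0.072 -0.745 -0.663
outer loop
vertex 2.931 0.929 2.646
vertex 1.996 1.178 2.264
vertex 2.975 1.46 2.054
endloop
endfacet
facet normal 0.848 0.362 0.387
outer loop
vertex 2.931 0.929 2.646
vertex 2.975 1.46 2.054
vertex 1.864 2.542 3.476
endloop
endfacet
facet normal 0.073 -0.746 -0.662
outer loop
vertex 2.975 1.46 2.054
vertex 1.996 1.178 2.264
vertex 2.446 1.825 1.585
endloop
endfacet
facet normal 0.624 0.775 -0.101
outer loop
vertex 2.975 1.46 2.054
vertex 2.446 1.825 1.585
vertex 1.864 2.542 3.476
endloop
endfacet
facet normal 0.072 -0.746 -0.662
outer loop
vertex 2.446 1.825 1.585
vertex 1.996 1.178 2.264
vertex 1.653 1.811 1.514
endloop
endfacet
facet normal 0.015 0.936 -0.350
outer loop
vertex 2.446 1.825 1.585
vertex 1.653 1.811 1.514
vertex 1.864 2.542 3.476
endloop
endfacet
facet normal 0.072 -0.746 -0.662
outer loop
vertex 1.653 1.811 1.514
vertex 1.996 1.178 2.264
vertex 1.061 1.427 1.882
endloop
endfacet
facet normal -0.622 0.753 -0.214
outer loop
vertex 1.653 1.811 1.514
vertex 1.061 1.427 1.882
vertex 1.864 2.542 3.476
endloop
endfacet
facet normal 0.072 -0.745 -0.663
outer loop
vertex 1.061 1.427 1.882
vertex 1.996 1.178 2.264
vertex 1.017 0.896 2.474
endloop
endfacet
facet normal -0.915 0.331 0.229
outer loop
vertex 1.061 1.427 1.882
vertex 1.017 0.896 2.474
vertex 1.864 2.542 3.476
endloop
endfacet
facet normal 0.073 -0.746 -0.662
outer loop
vertex 1.017 0.896 2.474
vertex 1.996 1.178 2.264
vertex 1.547 0.531 2.943
endloop
endfacet
facet normal -0.691 -0.081 0.718
outer loop
vertex 1.017 0.896 2.474
vertex 1.547 0.531 2.943
vertex 1.864 2.542 3.476
endloop
endfacet
facet normal 0.073 -0.746 -0.662
outer loop
vertex 1.547 0.531 2.943
vertex 1.996 1.178 2.264
vertex 2.339 0.545 3.014
endloop
endfacet
facet normal -0.082 -0.243 0.966
outer loop
vertex 1.547 0.531 2.943
vertex 2.339 0.545 3.014
vertex 1.864 2.542 3.476
endloop
endfacet
facet normal 0.072 -0.746 -0.662
outer loop
vertex 2.339 0.545 3.014
vertex 1.996 1.178 2.264
vertex 2.931 0.929 2.646
endloop
endfacet
facet normal 0.555 -0.060 0.830
outer loop
vertex 2.339 0.545 3.014
vertex 2.931 0.929 2.646
vertex 1.864 2.542 3.476
endloop
endfacet
facet normal -0.923 0.215 0.320
outer loop
vertex 1.854 -2.801 4.841
vertex 1.673 -1.929 3.734
vertex 1.432 -3.682 4.216
endloop
endfacet
facet normal 0.127 -0.614 0.779
outer loop
vertex 2.327 -3.891 3.906
vertex 1.854 -2.801 4.841
vertex 1.432 -3.682 4.216
endloop
endfacet
facet normal -0.923 0.215 0.320
outer loop
vertex 1.432 -3.682 4.216
vertex 1.673 -1.929 3.734
vertex 1.251 -2.811 3.11
endloop
endfacet
facet normal -0.364 -0.760 -0.539
outer loop
vertex 1.251 -2.811 3.11
vertex 2.327 -3.891 3.906
vertex 1.432 -3.682 4.216
endloop
endfacet
facet normal 0.364 0.760 0.539
outer loop
vertex 1.854 -2.801 4.841
vertex 2.568 -2.138 3.424
vertex 1.673 -1.929 3.734
endloop
endfacet
facet normal 0.128 -0.613 0.780
outer loop
vertex 2.749 -3.009 4.53
vertex 1.854 -2.801 4.841
vertex 2.327 -3.891 3.906
endloop
endfacet
facet normal 0.364 0.760 0.539
outer loop
vertex 2.749 -3.009 4.53
vertex 2.568 -2.138 3.424
vertex 1.854 -2.801 4.841
endloop
endfacet
facet normal -0.127 0.613 -0.780
outer loop
vertex 1.673 -1.929 3.734
vertex 2.568 -2.138 3.424
vertex 1.251 -2.811 3.11
endloop
endfacet
facet normal -0.364 -0.760 -0.539
outer loop
vertex 2.146 -3.019 2.799
vertex 2.327 -3.891 3.906
vertex 1.251 -2.811 3.11
endloop
endfacet
facet normal -0.128 0.614 -0.779
outer loop
vertex 1.251 -2.811 3.11
vertex 2.568 -2.138 3.424
vertex 2.146 -3.019 2.799
endloop
endfacet
facet normal 0.923 -0.215 -0.320
outer loop
vertex 2.146 -3.019 2.799
vertex 2.749 -3.009 4.53
vertex 2.327 -3.891 3.906
endloop
endfacet
facet normal 0.923 -0.215 -0.320
outer loop
vertex 2.568 -2.138 3.424
vertex 2.749 -3.009 4.53
vertex 2.146 -3.019 2.799
endloop
endfacet

endsolid


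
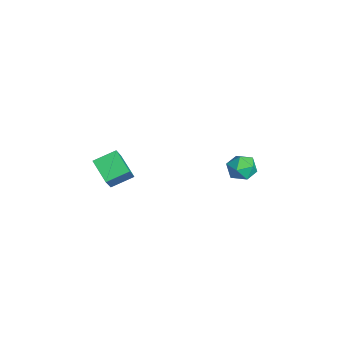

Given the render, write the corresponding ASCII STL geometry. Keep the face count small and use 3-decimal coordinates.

solid 
facet normal -0.862 0.468 0.195
outer loop
vertex -1.8 2.959 -2.873
vertex -1.927 2.446 -2.204
vertex -1.506 3.18 -2.105
endloop
endfacet
facet normal -0.394 0.912 -0.112
outer loop
vertex -1.8 2.959 -2.873
vertex -1.506 3.18 -2.105
vertex -1.025 3.303 -2.797
endloop
endfacet
facet normal -0.209 0.636 -0.743
outer loop
vertex -1.8 2.959 -2.873
vertex -1.025 3.303 -2.797
vertex -1.15 2.646 -3.324
endloop
endfacet
facet normal -0.563 0.021 -0.826
outer loop
vertex -1.8 2.959 -2.873
vertex -1.15 2.646 -3.324
vertex -1.707 2.116 -2.958
endloop
endfacet
facet normal -0.966 -0.082 -0.246
outer loop
vertex -1.8 2.959 -2.873
vertex -1.707 2.116 -2.958
vertex -1.927 2.446 -2.204
endloop
endfacet
facet normal 0.189 0.936 0.298
outer loop
vertex -1.025 3.303 -2.797
vertex -1.506 3.18 -2.105
vertex -0.673 3.004 -2.082
endloop
endfacet
facet normal -0.566 0.217 0.796
outer loop
vertex -1.506 3.18 -2.105
vertex -1.927 2.446 -2.204
vertex -1.23 2.474 -1.716
endloop
endfacet
facet normal -0.735 -0.673 0.080
outer loop
vertex -1.927 2.446 -2.204
vertex -1.707 2.116 -2.958
vertex -1.355 1.817 -2.243
endloop
endfacet
facet normal -0.083 -0.506 -0.859
outer loop
vertex -1.707 2.116 -2.958
vertex -1.15 2.646 -3.324
vertex -0.874 1.94 -2.935
endloop
endfacet
facet normal 0.487 0.488 -0.724
outer loop
vertex -1.15 2.646 -3.324
vertex -1.025 3.303 -2.797
vertex -0.453 2.674 -2.836
endloop
endfacet
facet normal 0.563 -0.021 0.826
outer loop
vertex -0.58 2.161 -2.167
vertex -0.673 3.004 -2.082
vertex -1.23 2.474 -1.716
endloop
endfacet
facet normal 0.209 -0.636 0.743
outer loop
vertex -0.58 2.161 -2.167
vertex -1.23 2.474 -1.716
vertex -1.355 1.817 -2.243
endloop
endfacet
facet normal 0.394 -0.912 0.112
outer loop
vertex -0.58 2.161 -2.167
vertex -1.355 1.817 -2.243
vertex -0.874 1.94 -2.935
endloop
endfacet
facet normal 0.862 -0.468 -0.195
outer loop
vertex -0.58 2.161 -2.167
vertex -0.874 1.94 -2.935
vertex -0.453 2.674 -2.836
endloop
endfacet
facet normal 0.966 0.082 0.246
outer loop
vertex -0.58 2.161 -2.167
vertex -0.453 2.674 -2.836
vertex -0.673 3.004 -2.082
endloop
endfacet
facet normal 0.083 0.506 0.859
outer loop
vertex -1.23 2.474 -1.716
vertex -0.673 3.004 -2.082
vertex -1.506 3.18 -2.105
endloop
endfacet
facet normal -0.487 -0.488 0.724
outer loop
vertex -1.355 1.817 -2.243
vertex -1.23 2.474 -1.716
vertex -1.927 2.446 -2.204
endloop
endfacet
facet normal -0.189 -0.936 -0.298
outer loop
vertex -0.874 1.94 -2.935
vertex -1.355 1.817 -2.243
vertex -1.707 2.116 -2.958
endloop
endfacet
facet normal 0.566 -0.217 -0.796
outer loop
vertex -0.453 2.674 -2.836
vertex -0.874 1.94 -2.935
vertex -1.15 2.646 -3.324
endloop
endfacet
facet normal 0.735 0.673 -0.080
outer loop
vertex -0.673 3.004 -2.082
vertex -0.453 2.674 -2.836
vertex -1.025 3.303 -2.797
endloop
endfacet
facet normal -0.589 0.236 -0.773
outer loop
vertex -2.093 -3.247 -1.441
vertex -0.959 -2.801 -2.17
vertex -1.938 -4.424 -1.918
endloop
endfacet
facet normal -0.799 -0.313 0.514
outer loop
vertex -1.001 -4.799 -0.69
vertex -2.093 -3.247 -1.441
vertex -1.938 -4.424 -1.918
endloop
endfacet
facet normal -0.590 0.236 -0.772
outer loop
vertex -1.938 -4.424 -1.918
vertex -0.959 -2.801 -2.17
vertex -0.804 -3.979 -2.648
endloop
endfacet
facet normal 0.121 -0.920 -0.373
outer loop
vertex -0.804 -3.979 -2.648
vertex -1.001 -4.799 -0.69
vertex -1.938 -4.424 -1.918
endloop
endfacet
facet normal -0.122 0.920 0.374
outer loop
vertex -2.093 -3.247 -1.441
vertex -0.022 -3.176 -0.942
vertex -0.959 -2.801 -2.17
endloop
endfacet
facet normal -0.799 -0.313 0.514
outer loop
vertex -1.156 -3.621 -0.212
vertex -2.093 -3.247 -1.441
vertex -1.001 -4.799 -0.69
endloop
endfacet
facet normal -0.121 0.920 0.372
outer loop
vertex -1.156 -3.621 -0.212
vertex -0.022 -3.176 -0.942
vertex -2.093 -3.247 -1.441
endloop
endfacet
facet normal 0.799 0.314 -0.514
outer loop
vertex -0.959 -2.801 -2.17
vertex -0.022 -3.176 -0.942
vertex -0.804 -3.979 -2.648
endloop
endfacet
facet normal 0.122 -0.920 -0.373
outer loop
vertex 0.133 -4.353 -1.419
vertex -1.001 -4.799 -0.69
vertex -0.804 -3.979 -2.648
endloop
endfacet
facet normal 0.799 0.313 -0.514
outer loop
vertex -0.804 -3.979 -2.648
vertex -0.022 -3.176 -0.942
vertex 0.133 -4.353 -1.419
endloop
endfacet
facet normal 0.589 -0.236 0.773
outer loop
vertex 0.133 -4.353 -1.419
vertex -1.156 -3.621 -0.212
vertex -1.001 -4.799 -0.69
endloop
endfacet
facet normal 0.590 -0.235 0.773
outer loop
vertex -0.022 -3.176 -0.942
vertex -1.156 -3.621 -0.212
vertex 0.133 -4.353 -1.419
endloop
endfacet

endsolid


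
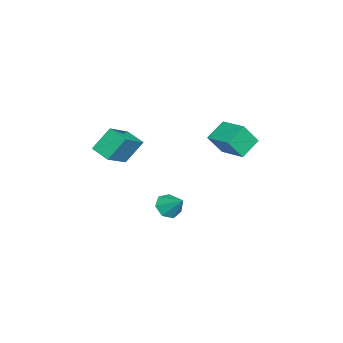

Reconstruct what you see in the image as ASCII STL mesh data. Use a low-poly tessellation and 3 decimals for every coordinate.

solid 
facet normal -0.614 -0.761 -0.211
outer loop
vertex -2.864 2.241 3.72
vertex -3.842 2.836 4.418
vertex -3.291 2.909 2.554
endloop
endfacet
facet normal 0.729 -0.444 -0.521
outer loop
vertex -2.278 4.164 2.902
vertex -2.864 2.241 3.72
vertex -3.291 2.909 2.554
endloop
endfacet
facet normal -0.614 -0.761 -0.211
outer loop
vertex -3.291 2.909 2.554
vertex -3.842 2.836 4.418
vertex -4.268 3.504 3.251
endloop
endfacet
facet normal -0.302 0.473 -0.827
outer loop
vertex -4.268 3.504 3.251
vertex -2.278 4.164 2.902
vertex -3.291 2.909 2.554
endloop
endfacet
facet normal 0.302 -0.473 0.827
outer loop
vertex -2.864 2.241 3.72
vertex -2.829 4.091 4.766
vertex -3.842 2.836 4.418
endloop
endfacet
facet normal 0.730 -0.444 -0.520
outer loop
vertex -1.852 3.496 4.069
vertex -2.864 2.241 3.72
vertex -2.278 4.164 2.902
endloop
endfacet
facet normal 0.302 -0.474 0.827
outer loop
vertex -1.852 3.496 4.069
vertex -2.829 4.091 4.766
vertex -2.864 2.241 3.72
endloop
endfacet
facet normal -0.729 0.444 0.520
outer loop
vertex -3.842 2.836 4.418
vertex -2.829 4.091 4.766
vertex -4.268 3.504 3.251
endloop
endfacet
facet normal -0.302 0.474 -0.827
outer loop
vertex -3.256 4.759 3.6
vertex -2.278 4.164 2.902
vertex -4.268 3.504 3.251
endloop
endfacet
facet normal -0.729 0.443 0.521
outer loop
vertex -4.268 3.504 3.251
vertex -2.829 4.091 4.766
vertex -3.256 4.759 3.6
endloop
endfacet
facet normal 0.614 0.761 0.211
outer loop
vertex -3.256 4.759 3.6
vertex -1.852 3.496 4.069
vertex -2.278 4.164 2.902
endloop
endfacet
facet normal 0.614 0.761 0.211
outer loop
vertex -2.829 4.091 4.766
vertex -1.852 3.496 4.069
vertex -3.256 4.759 3.6
endloop
endfacet
facet normal -0.401 -0.649 -0.646
outer loop
vertex -3.212 -0.517 -1.907
vertex -3.738 0.049 -2.149
vertex -3.001 -0.114 -2.443
endloop
endfacet
facet normal 0.953 -0.140 0.270
outer loop
vertex -3.212 -0.517 -1.907
vertex -3.001 -0.114 -2.443
vertex -3.182 0.951 -1.251
endloop
endfacet
facet normal -0.401 -0.649 -0.647
outer loop
vertex -3.001 -0.114 -2.443
vertex -3.738 0.049 -2.149
vertex -3.345 0.412 -2.757
endloop
endfacet
facet normal 0.872 0.423 -0.246
outer loop
vertex -3.001 -0.114 -2.443
vertex -3.345 0.412 -2.757
vertex -3.182 0.951 -1.251
endloop
endfacet
facet normal -0.400 -0.650 -0.646
outer loop
vertex -3.345 0.412 -2.757
vertex -3.738 0.049 -2.149
vertex -3.985 0.664 -2.614
endloop
endfacet
facet normal 0.274 0.896 -0.350
outer loop
vertex -3.345 0.412 -2.757
vertex -3.985 0.664 -2.614
vertex -3.182 0.951 -1.251
endloop
endfacet
facet normal -0.400 -0.650 -0.647
outer loop
vertex -3.985 0.664 -2.614
vertex -3.738 0.049 -2.149
vertex -4.439 0.453 -2.121
endloop
endfacet
facet normal -0.389 0.920 0.036
outer loop
vertex -3.985 0.664 -2.614
vertex -4.439 0.453 -2.121
vertex -3.182 0.951 -1.251
endloop
endfacet
facet normal -0.400 -0.649 -0.647
outer loop
vertex -4.439 0.453 -2.121
vertex -3.738 0.049 -2.149
vertex -4.366 -0.062 -1.649
endloop
endfacet
facet normal -0.620 0.481 0.620
outer loop
vertex -4.439 0.453 -2.121
vertex -4.366 -0.062 -1.649
vertex -3.182 0.951 -1.251
endloop
endfacet
facet normal -0.401 -0.649 -0.647
outer loop
vertex -4.366 -0.062 -1.649
vertex -3.738 0.049 -2.149
vertex -3.82 -0.494 -1.554
endloop
endfacet
facet normal -0.243 -0.095 0.965
outer loop
vertex -4.366 -0.062 -1.649
vertex -3.82 -0.494 -1.554
vertex -3.182 0.951 -1.251
endloop
endfacet
facet normal -0.400 -0.649 -0.647
outer loop
vertex -3.82 -0.494 -1.554
vertex -3.738 0.049 -2.149
vertex -3.212 -0.517 -1.907
endloop
endfacet
facet normal 0.456 -0.371 0.809
outer loop
vertex -3.82 -0.494 -1.554
vertex -3.212 -0.517 -1.907
vertex -3.182 0.951 -1.251
endloop
endfacet
facet normal -0.353 0.504 0.788
outer loop
vertex -5.122 -2.424 2.322
vertex -3.51 -2.935 3.371
vertex -4.575 -1.459 1.95
endloop
endfacet
facet normal -0.810 0.256 -0.527
outer loop
vertex -4.01 -2.265 0.689
vertex -5.122 -2.424 2.322
vertex -4.575 -1.459 1.95
endloop
endfacet
facet normal -0.353 0.504 0.788
outer loop
vertex -4.575 -1.459 1.95
vertex -3.51 -2.935 3.371
vertex -2.962 -1.97 2.999
endloop
endfacet
facet normal 0.468 0.825 -0.318
outer loop
vertex -2.962 -1.97 2.999
vertex -4.01 -2.265 0.689
vertex -4.575 -1.459 1.95
endloop
endfacet
facet normal -0.468 -0.825 0.317
outer loop
vertex -5.122 -2.424 2.322
vertex -2.945 -3.741 2.11
vertex -3.51 -2.935 3.371
endloop
endfacet
facet normal -0.810 0.257 -0.527
outer loop
vertex -4.558 -3.23 1.061
vertex -5.122 -2.424 2.322
vertex -4.01 -2.265 0.689
endloop
endfacet
facet normal -0.468 -0.825 0.318
outer loop
vertex -4.558 -3.23 1.061
vertex -2.945 -3.741 2.11
vertex -5.122 -2.424 2.322
endloop
endfacet
facet normal 0.810 -0.257 0.527
outer loop
vertex -3.51 -2.935 3.371
vertex -2.945 -3.741 2.11
vertex -2.962 -1.97 2.999
endloop
endfacet
facet normal 0.468 0.825 -0.318
outer loop
vertex -2.398 -2.776 1.738
vertex -4.01 -2.265 0.689
vertex -2.962 -1.97 2.999
endloop
endfacet
facet normal 0.811 -0.257 0.526
outer loop
vertex -2.962 -1.97 2.999
vertex -2.945 -3.741 2.11
vertex -2.398 -2.776 1.738
endloop
endfacet
facet normal 0.353 -0.504 -0.788
outer loop
vertex -2.398 -2.776 1.738
vertex -4.558 -3.23 1.061
vertex -4.01 -2.265 0.689
endloop
endfacet
facet normal 0.353 -0.504 -0.788
outer loop
vertex -2.945 -3.741 2.11
vertex -4.558 -3.23 1.061
vertex -2.398 -2.776 1.738
endloop
endfacet

endsolid


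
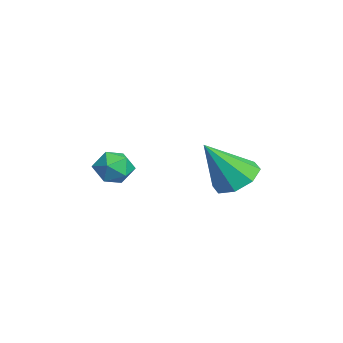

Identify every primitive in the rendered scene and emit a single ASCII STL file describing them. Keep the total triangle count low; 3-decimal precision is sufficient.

solid 
facet normal -0.121 0.562 -0.818
outer loop
vertex -0.771 1.88 -1.246
vertex -1.722 2.08 -0.968
vertex -0.824 2.512 -0.804
endloop
endfacet
facet normal 0.958 -0.107 0.267
outer loop
vertex -0.771 1.88 -1.246
vertex -0.824 2.512 -0.804
vertex -1.458 0.86 0.808
endloop
endfacet
facet normal -0.121 0.562 -0.818
outer loop
vertex -0.824 2.512 -0.804
vertex -1.722 2.08 -0.968
vertex -1.402 2.891 -0.458
endloop
endfacet
facet normal 0.648 0.390 0.655
outer loop
vertex -0.824 2.512 -0.804
vertex -1.402 2.891 -0.458
vertex -1.458 0.86 0.808
endloop
endfacet
facet normal -0.122 0.562 -0.818
outer loop
vertex -1.402 2.891 -0.458
vertex -1.722 2.08 -0.968
vertex -2.168 2.795 -0.41
endloop
endfacet
facet normal -0.013 0.529 0.848
outer loop
vertex -1.402 2.891 -0.458
vertex -2.168 2.795 -0.41
vertex -1.458 0.86 0.808
endloop
endfacet
facet normal -0.122 0.562 -0.818
outer loop
vertex -2.168 2.795 -0.41
vertex -1.722 2.08 -0.968
vertex -2.672 2.28 -0.689
endloop
endfacet
facet normal -0.639 0.228 0.734
outer loop
vertex -2.168 2.795 -0.41
vertex -2.672 2.28 -0.689
vertex -1.458 0.86 0.808
endloop
endfacet
facet normal -0.122 0.563 -0.817
outer loop
vertex -2.672 2.28 -0.689
vertex -1.722 2.08 -0.968
vertex -2.62 1.648 -1.132
endloop
endfacet
facet normal -0.862 -0.337 0.379
outer loop
vertex -2.672 2.28 -0.689
vertex -2.62 1.648 -1.132
vertex -1.458 0.86 0.808
endloop
endfacet
facet normal -0.121 0.562 -0.818
outer loop
vertex -2.62 1.648 -1.132
vertex -1.722 2.08 -0.968
vertex -2.041 1.269 -1.478
endloop
endfacet
facet normal -0.551 -0.834 -0.009
outer loop
vertex -2.62 1.648 -1.132
vertex -2.041 1.269 -1.478
vertex -1.458 0.86 0.808
endloop
endfacet
facet normal -0.121 0.562 -0.818
outer loop
vertex -2.041 1.269 -1.478
vertex -1.722 2.08 -0.968
vertex -1.276 1.365 -1.525
endloop
endfacet
facet normal 0.110 -0.973 -0.202
outer loop
vertex -2.041 1.269 -1.478
vertex -1.276 1.365 -1.525
vertex -1.458 0.86 0.808
endloop
endfacet
facet normal -0.121 0.562 -0.818
outer loop
vertex -1.276 1.365 -1.525
vertex -1.722 2.08 -0.968
vertex -0.771 1.88 -1.246
endloop
endfacet
facet normal 0.735 -0.673 -0.088
outer loop
vertex -1.276 1.365 -1.525
vertex -0.771 1.88 -1.246
vertex -1.458 0.86 0.808
endloop
endfacet
facet normal -0.153 0.303 0.940
outer loop
vertex -2.64 -1.868 0.048
vertex -2.218 -2.526 0.329
vertex -1.819 -1.816 0.165
endloop
endfacet
facet normal -0.125 0.859 0.496
outer loop
vertex -2.64 -1.868 0.048
vertex -1.819 -1.816 0.165
vertex -2.165 -1.477 -0.51
endloop
endfacet
facet normal -0.634 0.774 0.003
outer loop
vertex -2.64 -1.868 0.048
vertex -2.165 -1.477 -0.51
vertex -2.778 -1.978 -0.764
endloop
endfacet
facet normal -0.976 0.163 0.144
outer loop
vertex -2.64 -1.868 0.048
vertex -2.778 -1.978 -0.764
vertex -2.81 -2.626 -0.245
endloop
endfacet
facet normal -0.679 -0.127 0.723
outer loop
vertex -2.64 -1.868 0.048
vertex -2.81 -2.626 -0.245
vertex -2.218 -2.526 0.329
endloop
endfacet
facet normal 0.508 0.846 0.164
outer loop
vertex -2.165 -1.477 -0.51
vertex -1.819 -1.816 0.165
vertex -1.45 -1.894 -0.575
endloop
endfacet
facet normal 0.462 -0.055 0.885
outer loop
vertex -1.819 -1.816 0.165
vertex -2.218 -2.526 0.329
vertex -1.482 -2.542 -0.056
endloop
endfacet
facet normal -0.390 -0.751 0.533
outer loop
vertex -2.218 -2.526 0.329
vertex -2.81 -2.626 -0.245
vertex -2.095 -3.043 -0.31
endloop
endfacet
facet normal -0.870 -0.281 -0.404
outer loop
vertex -2.81 -2.626 -0.245
vertex -2.778 -1.978 -0.764
vertex -2.441 -2.704 -0.985
endloop
endfacet
facet normal -0.316 0.707 -0.633
outer loop
vertex -2.778 -1.978 -0.764
vertex -2.165 -1.477 -0.51
vertex -2.042 -1.994 -1.149
endloop
endfacet
facet normal 0.976 -0.163 -0.144
outer loop
vertex -1.62 -2.652 -0.868
vertex -1.45 -1.894 -0.575
vertex -1.482 -2.542 -0.056
endloop
endfacet
facet normal 0.634 -0.774 -0.003
outer loop
vertex -1.62 -2.652 -0.868
vertex -1.482 -2.542 -0.056
vertex -2.095 -3.043 -0.31
endloop
endfacet
facet normal 0.125 -0.859 -0.496
outer loop
vertex -1.62 -2.652 -0.868
vertex -2.095 -3.043 -0.31
vertex -2.441 -2.704 -0.985
endloop
endfacet
facet normal 0.153 -0.303 -0.940
outer loop
vertex -1.62 -2.652 -0.868
vertex -2.441 -2.704 -0.985
vertex -2.042 -1.994 -1.149
endloop
endfacet
facet normal 0.679 0.127 -0.723
outer loop
vertex -1.62 -2.652 -0.868
vertex -2.042 -1.994 -1.149
vertex -1.45 -1.894 -0.575
endloop
endfacet
facet normal 0.870 0.281 0.404
outer loop
vertex -1.482 -2.542 -0.056
vertex -1.45 -1.894 -0.575
vertex -1.819 -1.816 0.165
endloop
endfacet
facet normal 0.316 -0.707 0.633
outer loop
vertex -2.095 -3.043 -0.31
vertex -1.482 -2.542 -0.056
vertex -2.218 -2.526 0.329
endloop
endfacet
facet normal -0.508 -0.846 -0.164
outer loop
vertex -2.441 -2.704 -0.985
vertex -2.095 -3.043 -0.31
vertex -2.81 -2.626 -0.245
endloop
endfacet
facet normal -0.462 0.055 -0.885
outer loop
vertex -2.042 -1.994 -1.149
vertex -2.441 -2.704 -0.985
vertex -2.778 -1.978 -0.764
endloop
endfacet
facet normal 0.390 0.751 -0.533
outer loop
vertex -1.45 -1.894 -0.575
vertex -2.042 -1.994 -1.149
vertex -2.165 -1.477 -0.51
endloop
endfacet

endsolid
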